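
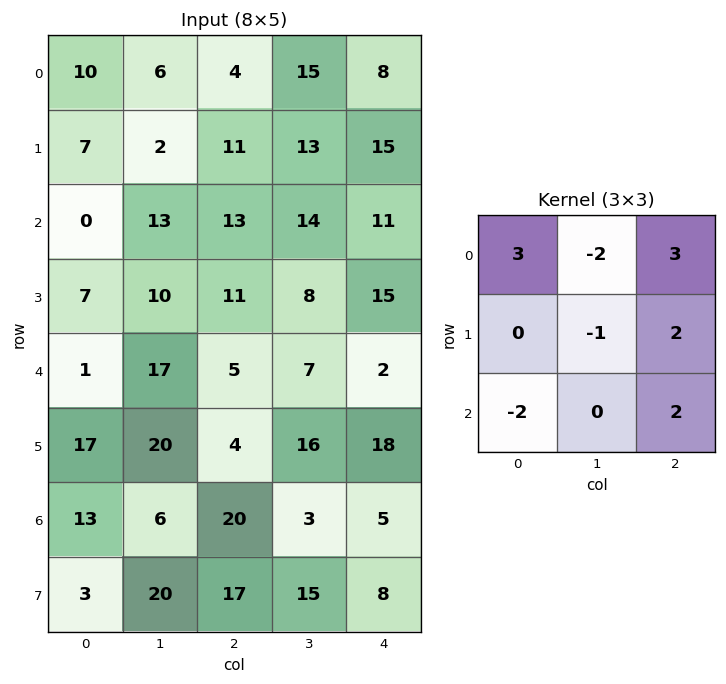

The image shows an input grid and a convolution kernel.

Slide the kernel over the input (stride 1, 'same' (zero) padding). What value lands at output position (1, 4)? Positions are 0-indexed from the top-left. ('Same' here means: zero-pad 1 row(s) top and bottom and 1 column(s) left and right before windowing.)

-14

The receptive field on the zero-padded input at this output position is [15 8 0 / 13 15 0 / 14 11 0]. Elementwise product with the kernel and sum: 15·3 + 8·-2 + 0·3 + 15·-1 + 0·2 + 14·-2 + 0·2.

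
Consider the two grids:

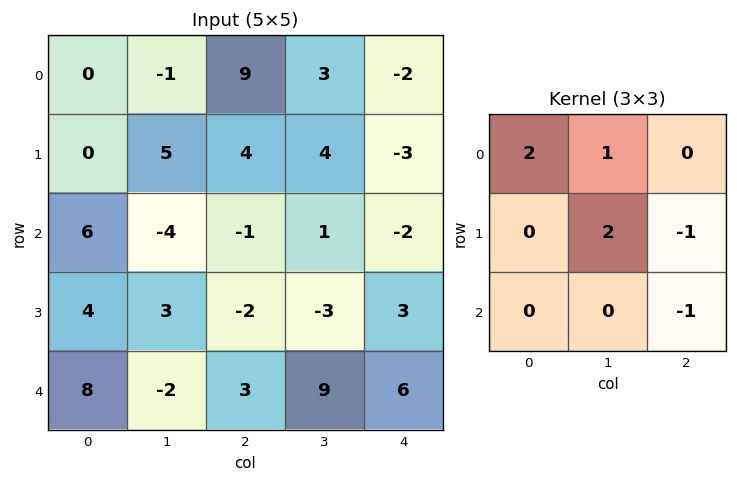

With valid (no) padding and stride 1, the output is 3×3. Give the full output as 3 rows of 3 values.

6 10 34
0 14 13
13 -19 -16

Output[0,0]: The receptive field on the input at this output position is [0 -1 9 / 0 5 4 / 6 -4 -1]. Elementwise product with the kernel and sum: 0·2 + -1·1 + 5·2 + 4·-1 + -1·-1.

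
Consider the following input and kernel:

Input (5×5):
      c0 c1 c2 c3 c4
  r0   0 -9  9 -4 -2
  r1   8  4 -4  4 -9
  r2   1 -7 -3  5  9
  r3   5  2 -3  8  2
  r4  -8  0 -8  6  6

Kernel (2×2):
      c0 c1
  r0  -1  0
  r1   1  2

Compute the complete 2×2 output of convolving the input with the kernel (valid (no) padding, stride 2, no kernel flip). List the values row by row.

Output[0,0]: The receptive field on the input at this output position is [0 -9 / 8 4]. Elementwise product with the kernel and sum: 0·-1 + 8·1 + 4·2.
Output[0,1]: The receptive field on the input at this output position is [9 -4 / -4 4]. Elementwise product with the kernel and sum: 9·-1 + -4·1 + 4·2.

16 -5
8 16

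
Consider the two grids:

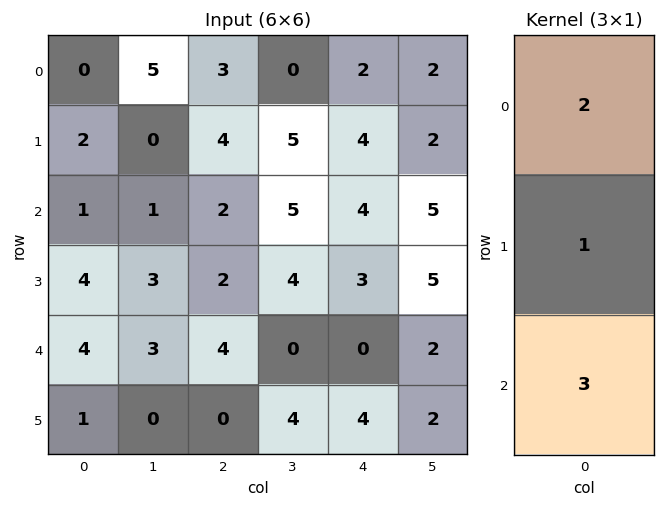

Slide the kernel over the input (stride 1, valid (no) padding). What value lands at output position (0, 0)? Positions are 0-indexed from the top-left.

5

The receptive field on the input at this output position is [0 / 2 / 1]. Elementwise product with the kernel and sum: 0·2 + 2·1 + 1·3.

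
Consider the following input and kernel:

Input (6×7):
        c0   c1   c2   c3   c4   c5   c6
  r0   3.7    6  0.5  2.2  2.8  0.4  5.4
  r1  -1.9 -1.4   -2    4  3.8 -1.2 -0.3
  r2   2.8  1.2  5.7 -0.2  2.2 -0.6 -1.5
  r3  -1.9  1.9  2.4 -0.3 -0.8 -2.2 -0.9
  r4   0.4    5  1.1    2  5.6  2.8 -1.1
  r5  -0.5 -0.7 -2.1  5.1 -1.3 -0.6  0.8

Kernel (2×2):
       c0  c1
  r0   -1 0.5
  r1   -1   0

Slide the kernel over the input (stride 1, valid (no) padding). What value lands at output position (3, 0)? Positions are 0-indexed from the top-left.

2.45

The receptive field on the input at this output position is [-1.9 1.9 / 0.4 5]. Elementwise product with the kernel and sum: -1.9·-1 + 1.9·0.5 + 0.4·-1.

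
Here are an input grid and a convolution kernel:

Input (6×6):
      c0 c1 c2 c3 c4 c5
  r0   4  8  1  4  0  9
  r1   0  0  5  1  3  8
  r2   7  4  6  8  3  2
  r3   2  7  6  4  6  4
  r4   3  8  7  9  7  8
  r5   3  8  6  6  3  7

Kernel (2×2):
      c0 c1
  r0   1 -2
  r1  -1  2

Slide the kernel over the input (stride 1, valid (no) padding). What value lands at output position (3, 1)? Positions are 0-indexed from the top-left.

The receptive field on the input at this output position is [7 6 / 8 7]. Elementwise product with the kernel and sum: 7·1 + 6·-2 + 8·-1 + 7·2.

1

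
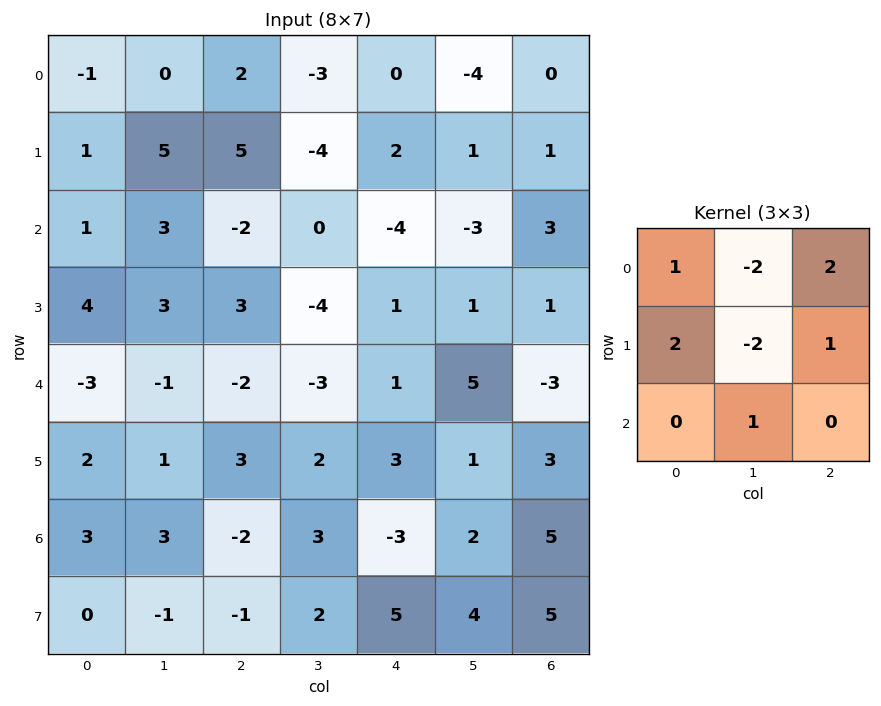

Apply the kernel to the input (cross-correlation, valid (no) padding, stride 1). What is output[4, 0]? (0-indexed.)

3

The receptive field on the input at this output position is [-3 -1 -2 / 2 1 3 / 3 3 -2]. Elementwise product with the kernel and sum: -3·1 + -1·-2 + -2·2 + 2·2 + 1·-2 + 3·1 + 3·1.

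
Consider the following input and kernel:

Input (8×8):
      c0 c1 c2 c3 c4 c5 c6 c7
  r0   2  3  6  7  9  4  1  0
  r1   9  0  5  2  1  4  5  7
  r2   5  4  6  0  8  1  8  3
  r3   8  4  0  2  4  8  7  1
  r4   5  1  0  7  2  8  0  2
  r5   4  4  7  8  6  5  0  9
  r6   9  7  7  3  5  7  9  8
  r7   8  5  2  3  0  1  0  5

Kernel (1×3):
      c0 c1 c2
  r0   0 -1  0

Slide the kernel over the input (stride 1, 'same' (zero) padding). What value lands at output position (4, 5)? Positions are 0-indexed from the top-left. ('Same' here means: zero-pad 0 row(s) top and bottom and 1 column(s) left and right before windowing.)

-8

The receptive field on the zero-padded input at this output position is [2 8 0]. Elementwise product with the kernel and sum: 8·-1.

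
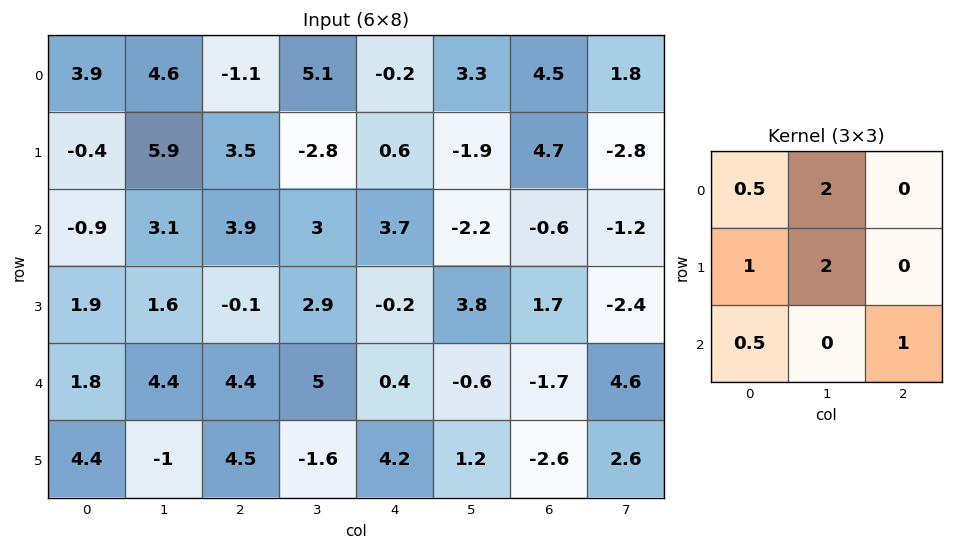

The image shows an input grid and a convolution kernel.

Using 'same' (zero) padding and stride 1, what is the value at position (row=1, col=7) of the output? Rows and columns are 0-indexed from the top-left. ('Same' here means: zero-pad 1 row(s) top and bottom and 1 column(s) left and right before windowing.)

4.65

The receptive field on the zero-padded input at this output position is [4.5 1.8 0 / 4.7 -2.8 0 / -0.6 -1.2 0]. Elementwise product with the kernel and sum: 4.5·0.5 + 1.8·2 + 4.7·1 + -2.8·2 + -0.6·0.5 + 0·1.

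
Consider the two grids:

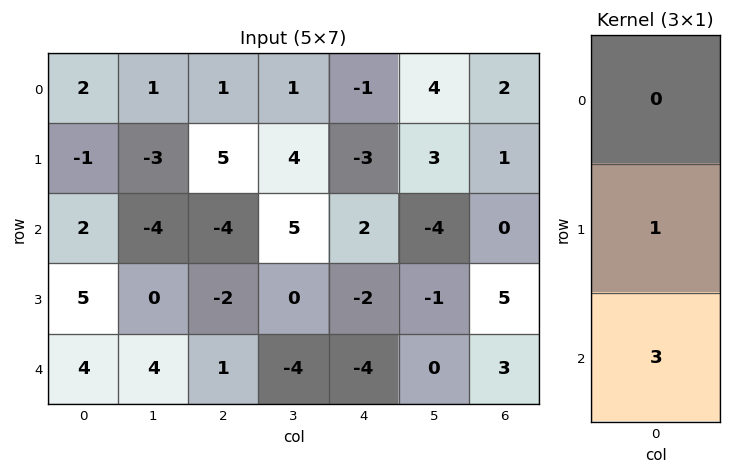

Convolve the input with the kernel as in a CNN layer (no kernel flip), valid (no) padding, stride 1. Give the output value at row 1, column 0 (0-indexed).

17

The receptive field on the input at this output position is [-1 / 2 / 5]. Elementwise product with the kernel and sum: 2·1 + 5·3.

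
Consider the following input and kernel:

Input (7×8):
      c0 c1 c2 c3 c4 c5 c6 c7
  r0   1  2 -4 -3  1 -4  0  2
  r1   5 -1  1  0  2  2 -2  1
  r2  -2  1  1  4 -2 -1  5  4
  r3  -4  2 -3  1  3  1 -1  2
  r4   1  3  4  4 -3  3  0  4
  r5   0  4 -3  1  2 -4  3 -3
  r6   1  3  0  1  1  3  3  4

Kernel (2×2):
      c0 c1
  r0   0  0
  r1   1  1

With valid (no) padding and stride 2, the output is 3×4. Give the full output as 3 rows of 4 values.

Output[0,0]: The receptive field on the input at this output position is [1 2 / 5 -1]. Elementwise product with the kernel and sum: 5·1 + -1·1.

4 1 4 -1
-2 -2 4 1
4 -2 -2 0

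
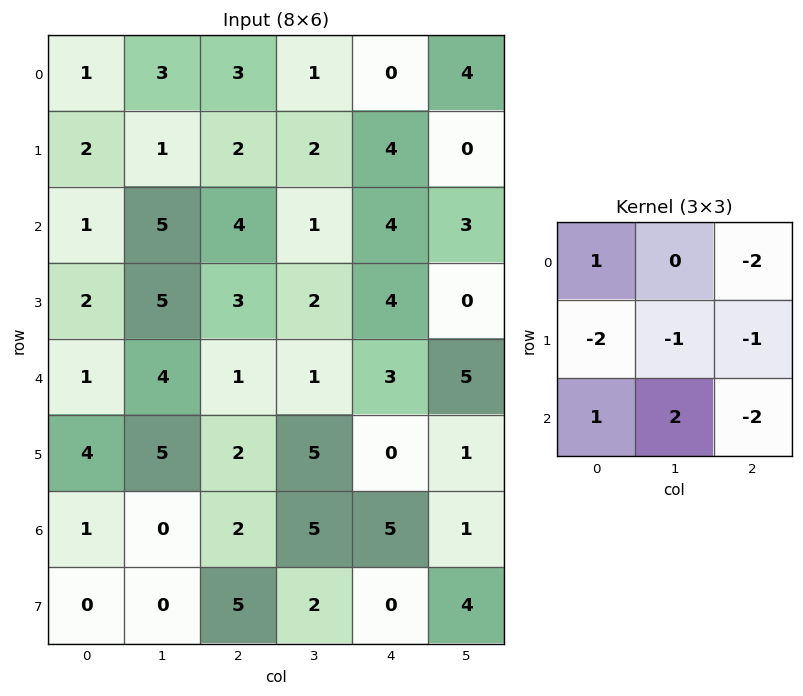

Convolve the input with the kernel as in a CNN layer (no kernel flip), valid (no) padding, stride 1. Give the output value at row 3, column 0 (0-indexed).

The receptive field on the input at this output position is [2 5 3 / 1 4 1 / 4 5 2]. Elementwise product with the kernel and sum: 2·1 + 3·-2 + 1·-2 + 4·-1 + 1·-1 + 4·1 + 5·2 + 2·-2.

-1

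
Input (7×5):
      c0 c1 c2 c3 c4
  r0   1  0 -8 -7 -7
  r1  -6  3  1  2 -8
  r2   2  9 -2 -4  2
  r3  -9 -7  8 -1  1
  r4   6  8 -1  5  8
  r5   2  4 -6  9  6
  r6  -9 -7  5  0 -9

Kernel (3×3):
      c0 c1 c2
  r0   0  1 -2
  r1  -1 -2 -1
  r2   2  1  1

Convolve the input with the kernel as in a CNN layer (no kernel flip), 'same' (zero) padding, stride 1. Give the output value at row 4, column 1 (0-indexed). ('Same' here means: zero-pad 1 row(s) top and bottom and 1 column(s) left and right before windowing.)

The receptive field on the zero-padded input at this output position is [-9 -7 8 / 6 8 -1 / 2 4 -6]. Elementwise product with the kernel and sum: -7·1 + 8·-2 + 6·-1 + 8·-2 + -1·-1 + 2·2 + 4·1 + -6·1.

-42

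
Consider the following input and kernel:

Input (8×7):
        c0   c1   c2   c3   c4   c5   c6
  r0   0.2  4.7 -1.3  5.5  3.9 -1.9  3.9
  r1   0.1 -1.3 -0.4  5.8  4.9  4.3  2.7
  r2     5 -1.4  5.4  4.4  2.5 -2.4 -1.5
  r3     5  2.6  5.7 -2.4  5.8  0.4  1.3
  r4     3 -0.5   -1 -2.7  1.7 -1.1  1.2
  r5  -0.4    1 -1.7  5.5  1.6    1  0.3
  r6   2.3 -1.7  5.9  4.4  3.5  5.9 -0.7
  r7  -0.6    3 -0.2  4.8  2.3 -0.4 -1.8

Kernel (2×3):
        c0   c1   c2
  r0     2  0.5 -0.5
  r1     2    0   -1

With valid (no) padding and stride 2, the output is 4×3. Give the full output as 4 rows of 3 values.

4 -7.5 12
10.9 17.35 14.85
7.15 -9.2 5.15
-0.2 9.55 16.7

Output[0,0]: The receptive field on the input at this output position is [0.2 4.7 -1.3 / 0.1 -1.3 -0.4]. Elementwise product with the kernel and sum: 0.2·2 + 4.7·0.5 + -1.3·-0.5 + 0.1·2 + -0.4·-1.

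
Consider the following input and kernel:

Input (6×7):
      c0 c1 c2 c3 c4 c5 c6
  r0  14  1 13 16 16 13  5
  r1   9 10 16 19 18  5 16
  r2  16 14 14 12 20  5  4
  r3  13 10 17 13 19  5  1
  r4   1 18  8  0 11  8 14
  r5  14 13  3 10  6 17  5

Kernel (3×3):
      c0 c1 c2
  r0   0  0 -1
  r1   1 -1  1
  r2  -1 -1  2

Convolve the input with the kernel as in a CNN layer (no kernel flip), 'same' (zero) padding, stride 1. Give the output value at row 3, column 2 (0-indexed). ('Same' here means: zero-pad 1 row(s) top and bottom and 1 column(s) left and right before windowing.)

The receptive field on the zero-padded input at this output position is [14 14 12 / 10 17 13 / 18 8 0]. Elementwise product with the kernel and sum: 12·-1 + 10·1 + 17·-1 + 13·1 + 18·-1 + 8·-1 + 0·2.

-32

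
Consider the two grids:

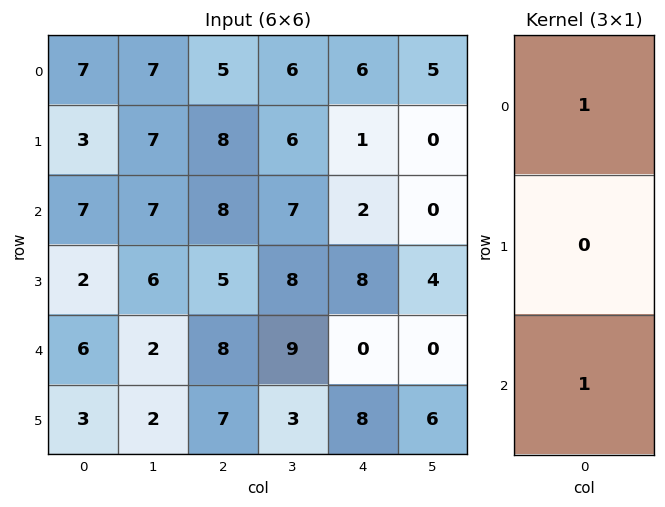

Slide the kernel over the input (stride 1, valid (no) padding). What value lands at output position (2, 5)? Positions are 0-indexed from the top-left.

0

The receptive field on the input at this output position is [0 / 4 / 0]. Elementwise product with the kernel and sum: 0·1 + 0·1.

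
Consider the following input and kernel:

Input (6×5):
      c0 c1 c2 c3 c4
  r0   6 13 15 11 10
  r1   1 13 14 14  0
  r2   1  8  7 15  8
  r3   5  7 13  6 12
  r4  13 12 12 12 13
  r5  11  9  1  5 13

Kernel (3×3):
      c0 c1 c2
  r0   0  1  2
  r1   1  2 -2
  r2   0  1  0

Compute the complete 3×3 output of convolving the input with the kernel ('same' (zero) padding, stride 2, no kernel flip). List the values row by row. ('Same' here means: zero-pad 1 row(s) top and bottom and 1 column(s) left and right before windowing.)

Output[0,0]: The receptive field on the zero-padded input at this output position is [0 0 0 / 0 6 13 / 0 1 13]. Elementwise product with the kernel and sum: 0·1 + 0·2 + 0·1 + 6·2 + 13·-2 + 1·1.
Output[0,1]: The receptive field on the zero-padded input at this output position is [0 0 0 / 13 15 11 / 13 14 14]. Elementwise product with the kernel and sum: 0·1 + 0·2 + 13·1 + 15·2 + 11·-2 + 14·1.

-13 35 31
18 47 43
32 38 63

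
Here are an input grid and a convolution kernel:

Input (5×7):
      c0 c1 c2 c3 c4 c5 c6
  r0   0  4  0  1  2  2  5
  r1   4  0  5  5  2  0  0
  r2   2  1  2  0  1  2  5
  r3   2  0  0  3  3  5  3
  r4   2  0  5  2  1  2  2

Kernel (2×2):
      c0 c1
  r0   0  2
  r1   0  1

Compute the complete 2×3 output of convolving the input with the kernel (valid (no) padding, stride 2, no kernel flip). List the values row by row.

Output[0,0]: The receptive field on the input at this output position is [0 4 / 4 0]. Elementwise product with the kernel and sum: 4·2 + 0·1.

8 7 4
2 3 9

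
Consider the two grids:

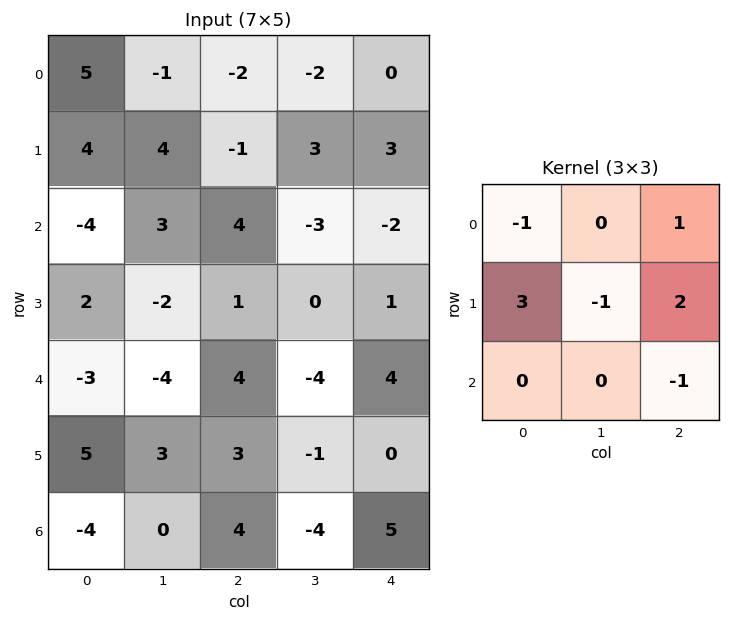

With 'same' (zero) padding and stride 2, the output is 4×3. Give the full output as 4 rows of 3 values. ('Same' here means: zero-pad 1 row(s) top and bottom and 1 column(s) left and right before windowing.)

-11 -8 -6
16 -2 -10
-10 -21 -16
7 -16 -16

Output[0,0]: The receptive field on the zero-padded input at this output position is [0 0 0 / 0 5 -1 / 0 4 4]. Elementwise product with the kernel and sum: 0·-1 + 0·1 + 0·3 + 5·-1 + -1·2 + 4·-1.
Output[0,1]: The receptive field on the zero-padded input at this output position is [0 0 0 / -1 -2 -2 / 4 -1 3]. Elementwise product with the kernel and sum: 0·-1 + 0·1 + -1·3 + -2·-1 + -2·2 + 3·-1.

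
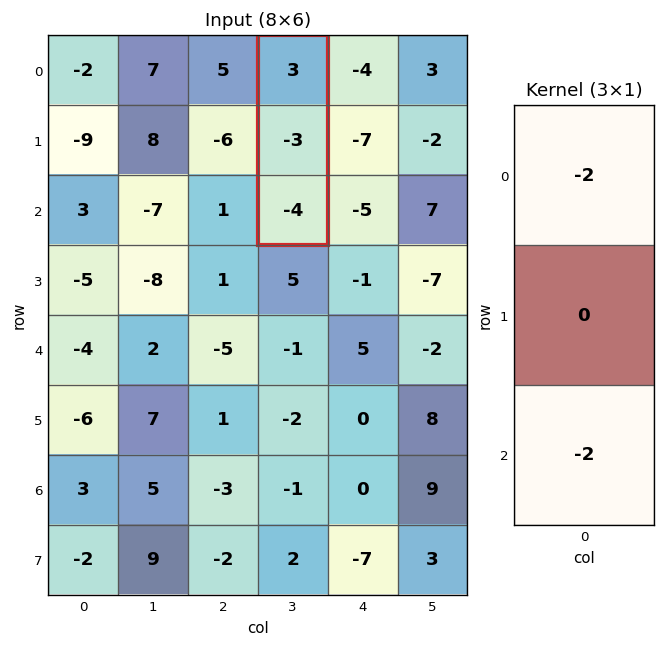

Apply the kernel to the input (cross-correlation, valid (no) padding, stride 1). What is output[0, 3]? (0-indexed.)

The receptive field on the input at this output position is [3 / -3 / -4]. Elementwise product with the kernel and sum: 3·-2 + -4·-2.

2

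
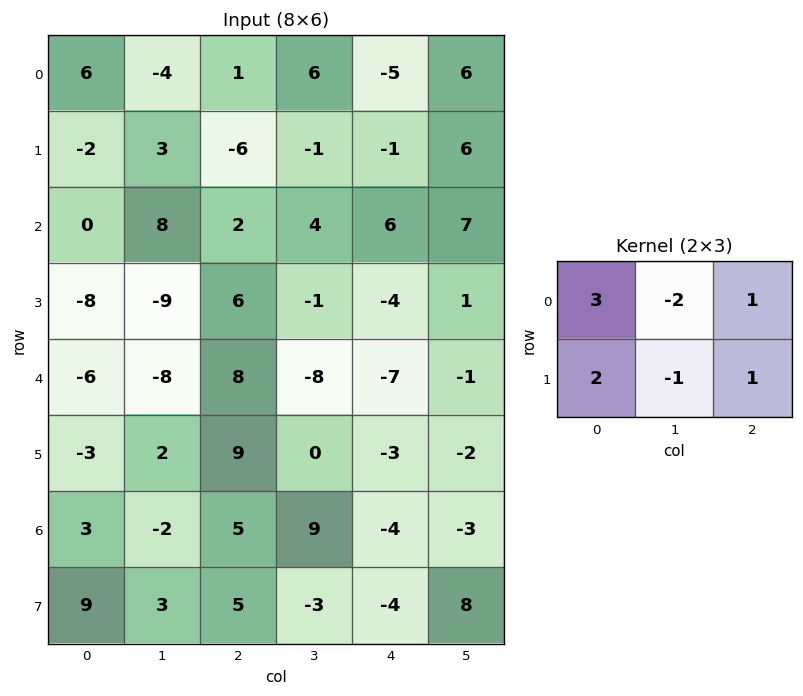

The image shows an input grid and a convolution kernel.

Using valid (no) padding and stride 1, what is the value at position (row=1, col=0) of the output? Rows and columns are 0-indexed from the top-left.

-24

The receptive field on the input at this output position is [-2 3 -6 / 0 8 2]. Elementwise product with the kernel and sum: -2·3 + 3·-2 + -6·1 + 0·2 + 8·-1 + 2·1.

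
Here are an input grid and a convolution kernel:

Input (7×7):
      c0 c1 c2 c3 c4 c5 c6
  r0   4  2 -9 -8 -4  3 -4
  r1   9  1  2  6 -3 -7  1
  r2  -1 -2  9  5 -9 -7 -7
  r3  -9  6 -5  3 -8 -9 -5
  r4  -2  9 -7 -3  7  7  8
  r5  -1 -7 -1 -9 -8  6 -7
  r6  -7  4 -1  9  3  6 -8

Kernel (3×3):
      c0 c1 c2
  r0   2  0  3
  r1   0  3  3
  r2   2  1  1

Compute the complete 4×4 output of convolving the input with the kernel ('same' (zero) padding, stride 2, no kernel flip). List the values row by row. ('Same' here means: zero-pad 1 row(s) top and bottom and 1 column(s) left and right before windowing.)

Output[0,0]: The receptive field on the zero-padded input at this output position is [0 0 0 / 0 4 2 / 0 9 1]. Elementwise product with the kernel and sum: 0·2 + 0·3 + 4·3 + 2·3 + 0·2 + 9·1 + 1·1.
Output[0,1]: The receptive field on the zero-padded input at this output position is [0 0 0 / 2 -9 -8 / 1 2 6]. Elementwise product with the kernel and sum: 0·2 + 0·3 + -9·3 + -8·3 + 1·2 + 2·1 + 6·1.

28 -41 -1 -25
-9 72 -68 -58
31 -33 1 11
-30 -17 27 -12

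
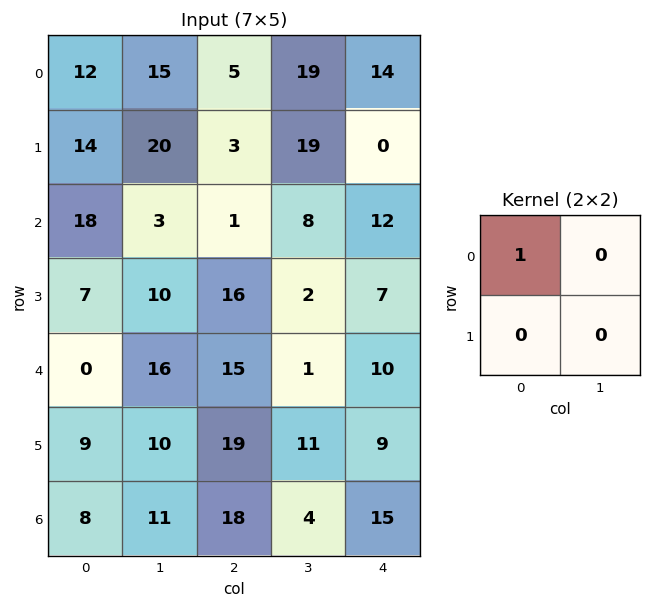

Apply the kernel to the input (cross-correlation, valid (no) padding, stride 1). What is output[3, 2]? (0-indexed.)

The receptive field on the input at this output position is [16 2 / 15 1]. Elementwise product with the kernel and sum: 16·1.

16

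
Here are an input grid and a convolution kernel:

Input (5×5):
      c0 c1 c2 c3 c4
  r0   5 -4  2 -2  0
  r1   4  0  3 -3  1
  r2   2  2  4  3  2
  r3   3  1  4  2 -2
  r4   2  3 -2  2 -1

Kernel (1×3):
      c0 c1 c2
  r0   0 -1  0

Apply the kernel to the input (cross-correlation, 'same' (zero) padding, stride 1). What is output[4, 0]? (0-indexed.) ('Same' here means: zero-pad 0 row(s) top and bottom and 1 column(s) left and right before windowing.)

-2

The receptive field on the zero-padded input at this output position is [0 2 3]. Elementwise product with the kernel and sum: 2·-1.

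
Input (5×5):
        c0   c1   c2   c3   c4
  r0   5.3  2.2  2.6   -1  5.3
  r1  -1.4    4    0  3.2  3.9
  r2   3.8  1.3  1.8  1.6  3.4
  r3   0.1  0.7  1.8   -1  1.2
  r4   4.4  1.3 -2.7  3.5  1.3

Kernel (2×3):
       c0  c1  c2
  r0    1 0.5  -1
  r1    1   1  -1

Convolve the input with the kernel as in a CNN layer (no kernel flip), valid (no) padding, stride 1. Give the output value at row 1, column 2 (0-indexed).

-2.3

The receptive field on the input at this output position is [0 3.2 3.9 / 1.8 1.6 3.4]. Elementwise product with the kernel and sum: 0·1 + 3.2·0.5 + 3.9·-1 + 1.8·1 + 1.6·1 + 3.4·-1.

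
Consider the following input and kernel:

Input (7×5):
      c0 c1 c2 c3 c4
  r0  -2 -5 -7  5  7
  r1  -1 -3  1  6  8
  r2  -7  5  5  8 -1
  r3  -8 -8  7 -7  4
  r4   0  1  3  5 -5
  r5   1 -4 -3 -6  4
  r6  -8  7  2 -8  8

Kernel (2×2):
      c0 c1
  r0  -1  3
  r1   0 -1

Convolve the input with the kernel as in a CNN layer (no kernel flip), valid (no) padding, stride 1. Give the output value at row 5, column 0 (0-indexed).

The receptive field on the input at this output position is [1 -4 / -8 7]. Elementwise product with the kernel and sum: 1·-1 + -4·3 + 7·-1.

-20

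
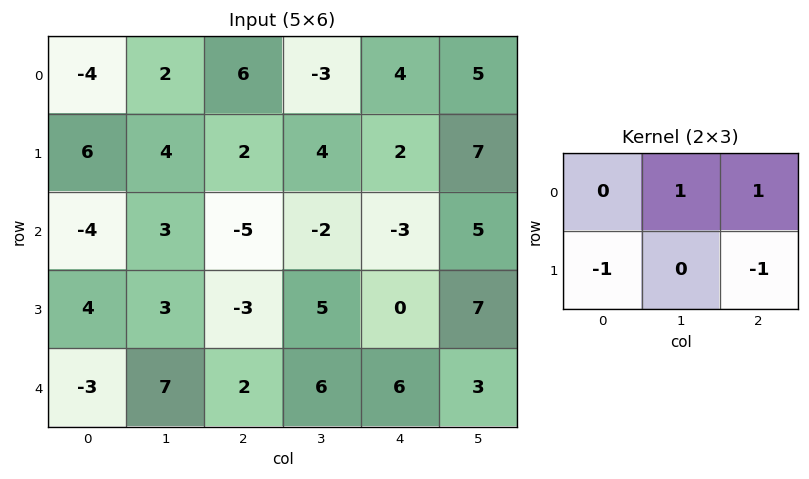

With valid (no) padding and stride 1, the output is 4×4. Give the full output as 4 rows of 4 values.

Output[0,0]: The receptive field on the input at this output position is [-4 2 6 / 6 4 2]. Elementwise product with the kernel and sum: 2·1 + 6·1 + 6·-1 + 2·-1.
Output[0,1]: The receptive field on the input at this output position is [2 6 -3 / 4 2 4]. Elementwise product with the kernel and sum: 6·1 + -3·1 + 4·-1 + 4·-1.

0 -5 -3 -2
15 5 14 6
-3 -15 -2 -10
1 -11 -3 -2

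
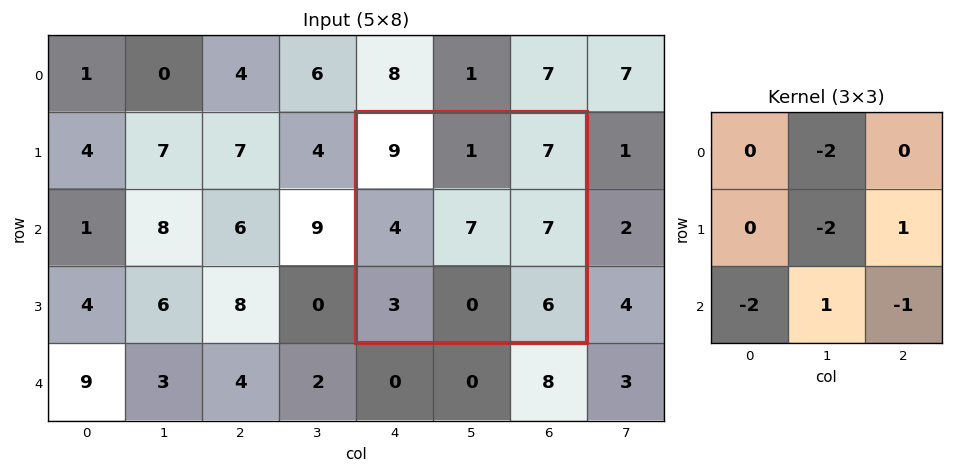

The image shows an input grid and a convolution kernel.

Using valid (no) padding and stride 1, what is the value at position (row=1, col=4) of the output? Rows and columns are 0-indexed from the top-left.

The receptive field on the input at this output position is [9 1 7 / 4 7 7 / 3 0 6]. Elementwise product with the kernel and sum: 1·-2 + 7·-2 + 7·1 + 3·-2 + 0·1 + 6·-1.

-21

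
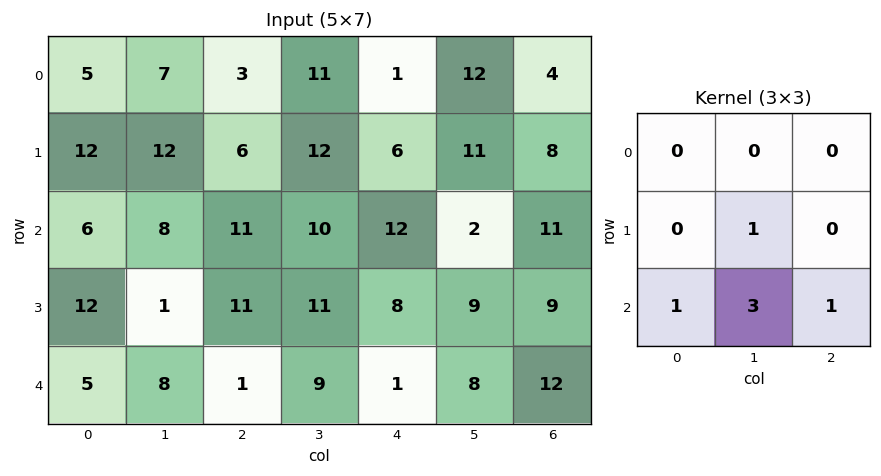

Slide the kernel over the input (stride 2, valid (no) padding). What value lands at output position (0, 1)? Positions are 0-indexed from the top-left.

The receptive field on the input at this output position is [3 11 1 / 6 12 6 / 11 10 12]. Elementwise product with the kernel and sum: 12·1 + 11·1 + 10·3 + 12·1.

65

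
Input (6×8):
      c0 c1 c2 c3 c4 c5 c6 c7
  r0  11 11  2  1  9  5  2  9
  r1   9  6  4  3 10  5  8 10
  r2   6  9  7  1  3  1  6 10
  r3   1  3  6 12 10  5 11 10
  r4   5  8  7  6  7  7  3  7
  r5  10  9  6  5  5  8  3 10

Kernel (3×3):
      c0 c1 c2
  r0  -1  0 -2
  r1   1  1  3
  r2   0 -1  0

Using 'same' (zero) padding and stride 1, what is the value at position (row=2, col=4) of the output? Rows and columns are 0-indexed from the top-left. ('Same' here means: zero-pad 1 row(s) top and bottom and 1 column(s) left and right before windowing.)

The receptive field on the zero-padded input at this output position is [3 10 5 / 1 3 1 / 12 10 5]. Elementwise product with the kernel and sum: 3·-1 + 5·-2 + 1·1 + 3·1 + 1·3 + 10·-1.

-16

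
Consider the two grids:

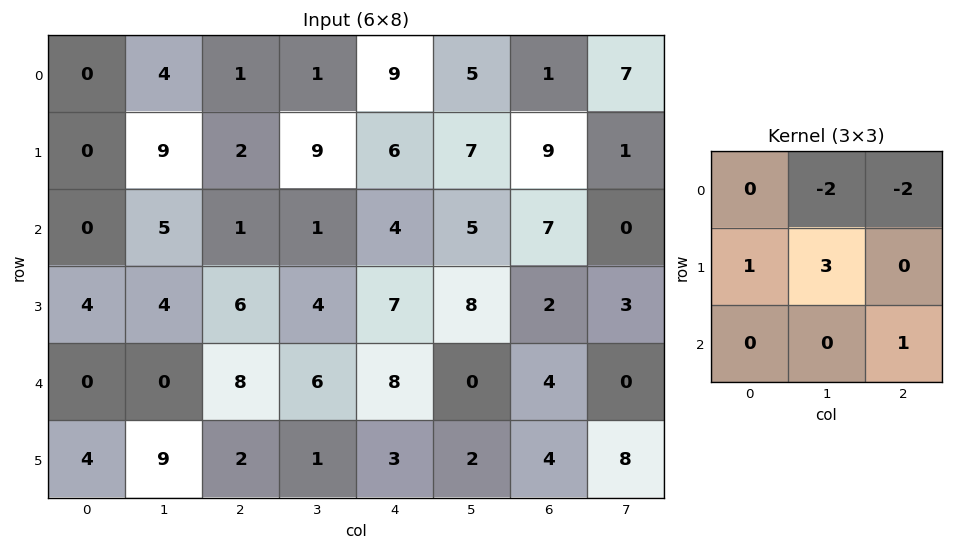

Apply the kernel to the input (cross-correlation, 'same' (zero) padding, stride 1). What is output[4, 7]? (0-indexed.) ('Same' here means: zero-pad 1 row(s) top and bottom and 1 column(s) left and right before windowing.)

-2

The receptive field on the zero-padded input at this output position is [2 3 0 / 4 0 0 / 4 8 0]. Elementwise product with the kernel and sum: 3·-2 + 0·-2 + 4·1 + 0·3 + 0·1.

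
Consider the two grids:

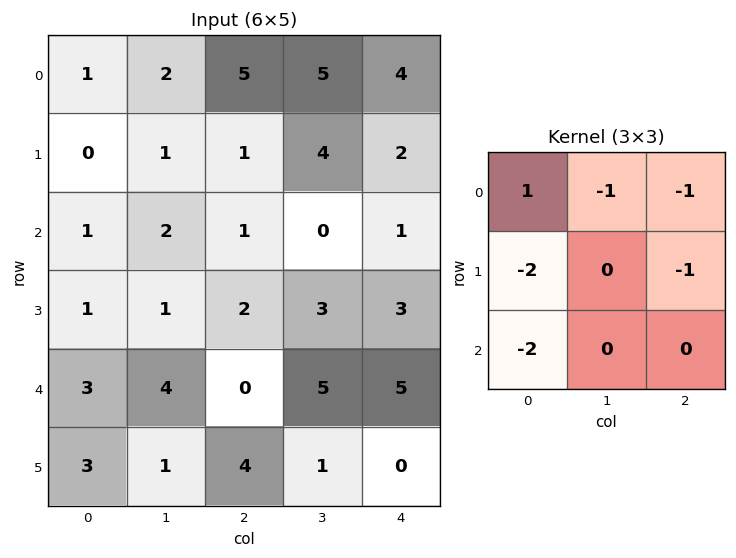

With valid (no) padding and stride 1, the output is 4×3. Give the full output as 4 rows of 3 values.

Output[0,0]: The receptive field on the input at this output position is [1 2 5 / 0 1 1 / 1 2 1]. Elementwise product with the kernel and sum: 1·1 + 2·-1 + 5·-1 + 0·-2 + 1·-1 + 1·-2.

-9 -18 -10
-7 -10 -12
-12 -12 -7
-14 -19 -17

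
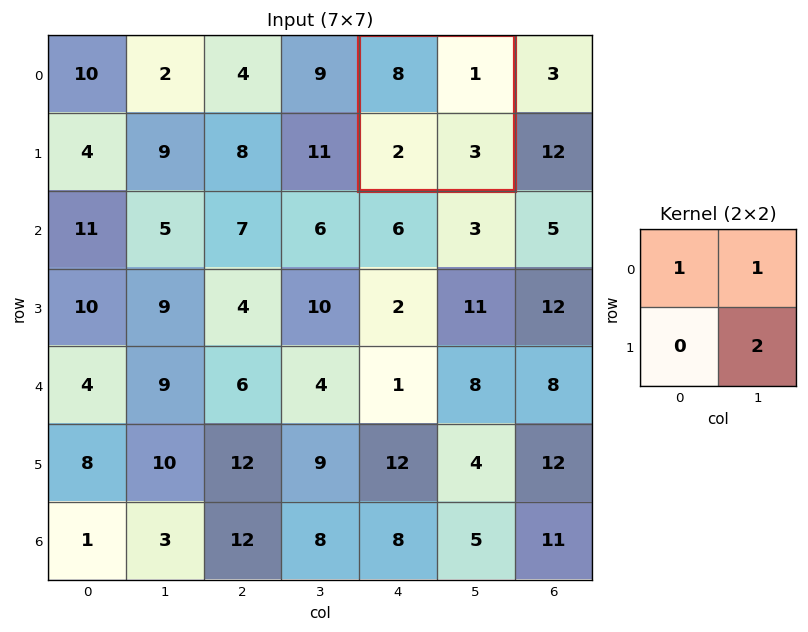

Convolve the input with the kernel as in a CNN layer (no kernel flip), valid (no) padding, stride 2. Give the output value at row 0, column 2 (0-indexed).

The receptive field on the input at this output position is [8 1 / 2 3]. Elementwise product with the kernel and sum: 8·1 + 1·1 + 3·2.

15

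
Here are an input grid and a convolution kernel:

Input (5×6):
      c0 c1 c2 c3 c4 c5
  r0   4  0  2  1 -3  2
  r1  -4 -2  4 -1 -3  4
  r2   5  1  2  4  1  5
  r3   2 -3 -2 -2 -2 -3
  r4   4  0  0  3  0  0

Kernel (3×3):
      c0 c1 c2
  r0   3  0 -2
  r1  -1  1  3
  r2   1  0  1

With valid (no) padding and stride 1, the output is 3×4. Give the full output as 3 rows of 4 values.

Output[0,0]: The receptive field on the input at this output position is [4 0 2 / -4 -2 4 / 5 1 2]. Elementwise product with the kernel and sum: 4·3 + 2·-2 + -4·-1 + -2·1 + 4·3 + 5·1 + 2·1.
Output[0,1]: The receptive field on the input at this output position is [0 2 1 / -2 4 -1 / 1 2 4]. Elementwise product with the kernel and sum: 0·3 + 1·-2 + -2·-1 + 4·1 + -1·3 + 1·1 + 4·1.

29 6 1 18
-18 4 19 -4
4 -7 -2 -4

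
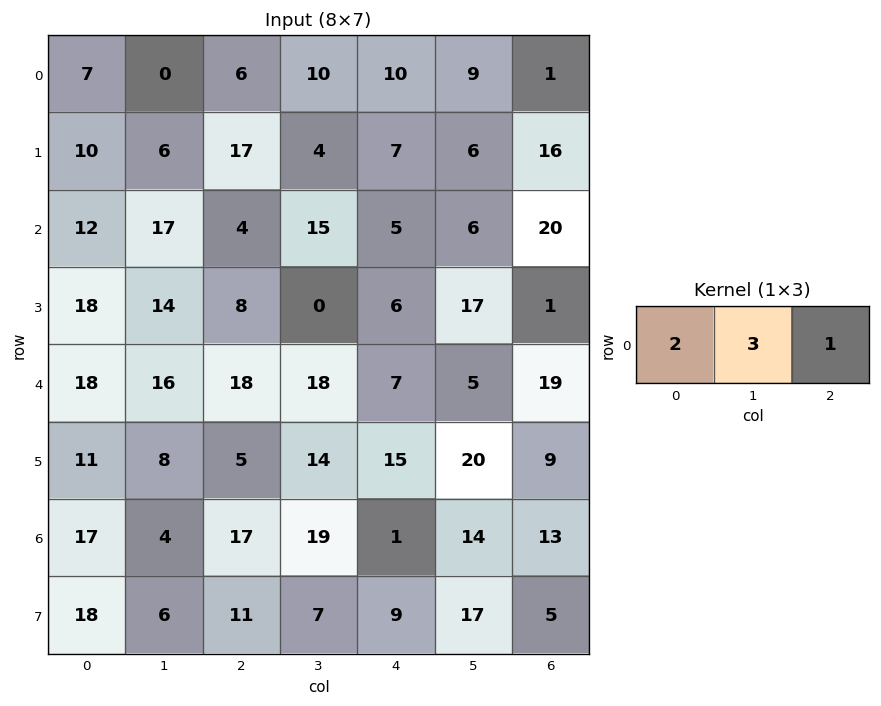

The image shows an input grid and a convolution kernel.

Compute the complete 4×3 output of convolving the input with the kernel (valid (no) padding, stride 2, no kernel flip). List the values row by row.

Output[0,0]: The receptive field on the input at this output position is [7 0 6]. Elementwise product with the kernel and sum: 7·2 + 0·3 + 6·1.

20 52 48
79 58 48
102 97 48
63 92 57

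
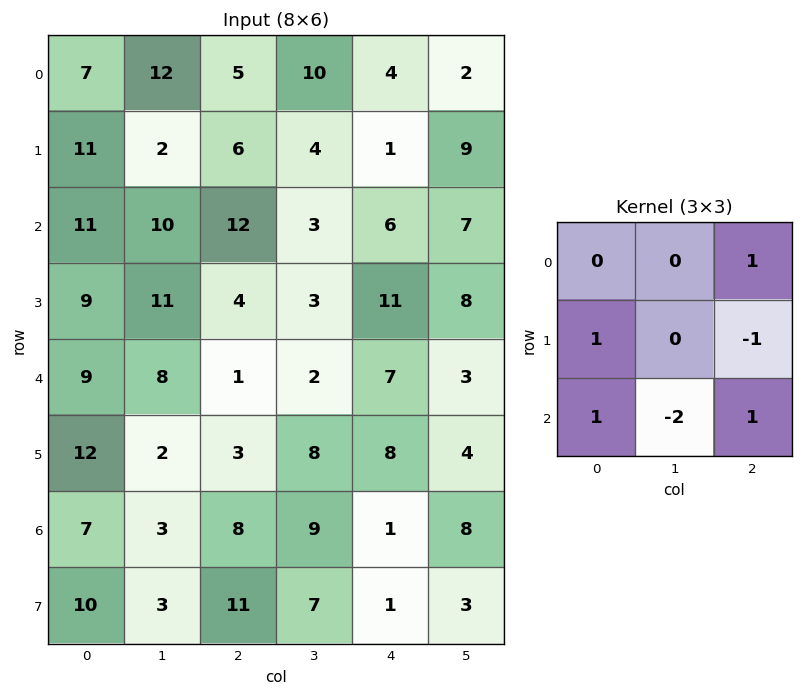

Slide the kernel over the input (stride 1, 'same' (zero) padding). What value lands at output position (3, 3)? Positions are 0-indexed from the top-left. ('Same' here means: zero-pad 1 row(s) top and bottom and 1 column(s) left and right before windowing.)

The receptive field on the zero-padded input at this output position is [12 3 6 / 4 3 11 / 1 2 7]. Elementwise product with the kernel and sum: 6·1 + 4·1 + 11·-1 + 1·1 + 2·-2 + 7·1.

3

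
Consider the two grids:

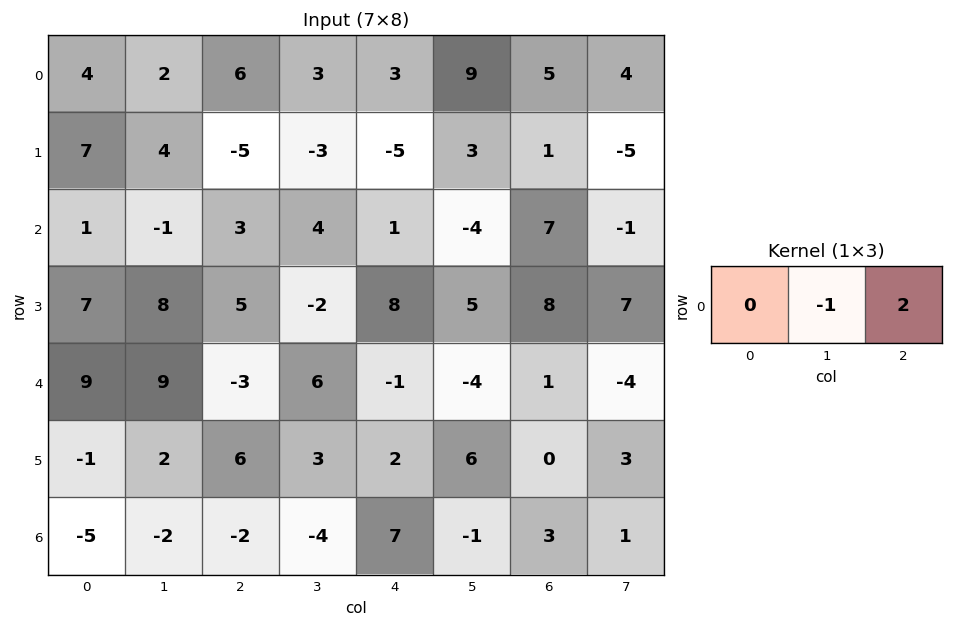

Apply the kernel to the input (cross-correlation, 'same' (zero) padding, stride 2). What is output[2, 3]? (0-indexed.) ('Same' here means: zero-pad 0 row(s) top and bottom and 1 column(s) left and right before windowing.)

-9

The receptive field on the zero-padded input at this output position is [-4 1 -4]. Elementwise product with the kernel and sum: 1·-1 + -4·2.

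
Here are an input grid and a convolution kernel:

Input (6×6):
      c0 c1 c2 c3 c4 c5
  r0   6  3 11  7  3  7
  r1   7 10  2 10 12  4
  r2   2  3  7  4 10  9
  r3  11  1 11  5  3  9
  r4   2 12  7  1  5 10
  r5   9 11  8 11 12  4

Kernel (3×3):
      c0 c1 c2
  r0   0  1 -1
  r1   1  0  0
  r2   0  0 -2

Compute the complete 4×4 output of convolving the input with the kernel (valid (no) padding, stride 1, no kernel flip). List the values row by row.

-15 6 -14 -12
-12 -15 -1 -6
-7 2 -5 -14
-24 -4 -15 -13

Output[0,0]: The receptive field on the input at this output position is [6 3 11 / 7 10 2 / 2 3 7]. Elementwise product with the kernel and sum: 3·1 + 11·-1 + 7·1 + 7·-2.
Output[0,1]: The receptive field on the input at this output position is [3 11 7 / 10 2 10 / 3 7 4]. Elementwise product with the kernel and sum: 11·1 + 7·-1 + 10·1 + 4·-2.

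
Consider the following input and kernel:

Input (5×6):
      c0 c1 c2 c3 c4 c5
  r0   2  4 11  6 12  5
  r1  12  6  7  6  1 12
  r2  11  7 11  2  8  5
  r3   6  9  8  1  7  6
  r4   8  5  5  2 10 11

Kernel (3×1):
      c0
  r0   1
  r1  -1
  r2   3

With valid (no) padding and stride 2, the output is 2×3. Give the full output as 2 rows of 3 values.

23 37 35
29 18 31

Output[0,0]: The receptive field on the input at this output position is [2 / 12 / 11]. Elementwise product with the kernel and sum: 2·1 + 12·-1 + 11·3.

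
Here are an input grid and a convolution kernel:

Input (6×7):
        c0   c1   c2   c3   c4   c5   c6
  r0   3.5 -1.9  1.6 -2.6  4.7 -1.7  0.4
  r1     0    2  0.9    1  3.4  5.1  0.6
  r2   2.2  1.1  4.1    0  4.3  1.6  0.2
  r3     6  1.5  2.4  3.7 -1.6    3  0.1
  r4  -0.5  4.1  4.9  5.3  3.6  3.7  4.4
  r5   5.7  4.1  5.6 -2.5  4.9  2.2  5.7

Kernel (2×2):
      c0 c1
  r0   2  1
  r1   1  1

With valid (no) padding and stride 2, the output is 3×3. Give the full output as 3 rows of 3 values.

7.1 2.5 16.2
13 14.3 11.6
12.9 18.2 18

Output[0,0]: The receptive field on the input at this output position is [3.5 -1.9 / 0 2]. Elementwise product with the kernel and sum: 3.5·2 + -1.9·1 + 0·1 + 2·1.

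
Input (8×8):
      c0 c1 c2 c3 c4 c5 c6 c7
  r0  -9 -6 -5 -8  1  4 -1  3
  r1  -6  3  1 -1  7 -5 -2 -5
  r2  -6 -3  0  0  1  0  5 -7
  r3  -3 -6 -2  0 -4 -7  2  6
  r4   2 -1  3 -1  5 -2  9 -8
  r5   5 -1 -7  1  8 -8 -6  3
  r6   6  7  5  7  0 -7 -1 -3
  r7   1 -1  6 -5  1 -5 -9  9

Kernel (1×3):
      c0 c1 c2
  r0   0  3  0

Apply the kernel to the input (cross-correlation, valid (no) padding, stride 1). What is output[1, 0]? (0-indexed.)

The receptive field on the input at this output position is [-6 3 1]. Elementwise product with the kernel and sum: 3·3.

9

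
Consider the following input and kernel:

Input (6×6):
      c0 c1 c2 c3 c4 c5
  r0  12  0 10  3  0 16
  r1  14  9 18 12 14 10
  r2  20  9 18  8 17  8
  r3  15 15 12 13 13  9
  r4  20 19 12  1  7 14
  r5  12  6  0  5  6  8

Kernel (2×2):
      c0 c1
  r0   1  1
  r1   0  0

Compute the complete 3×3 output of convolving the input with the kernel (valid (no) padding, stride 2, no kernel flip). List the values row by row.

Output[0,0]: The receptive field on the input at this output position is [12 0 / 14 9]. Elementwise product with the kernel and sum: 12·1 + 0·1.
Output[0,1]: The receptive field on the input at this output position is [10 3 / 18 12]. Elementwise product with the kernel and sum: 10·1 + 3·1.

12 13 16
29 26 25
39 13 21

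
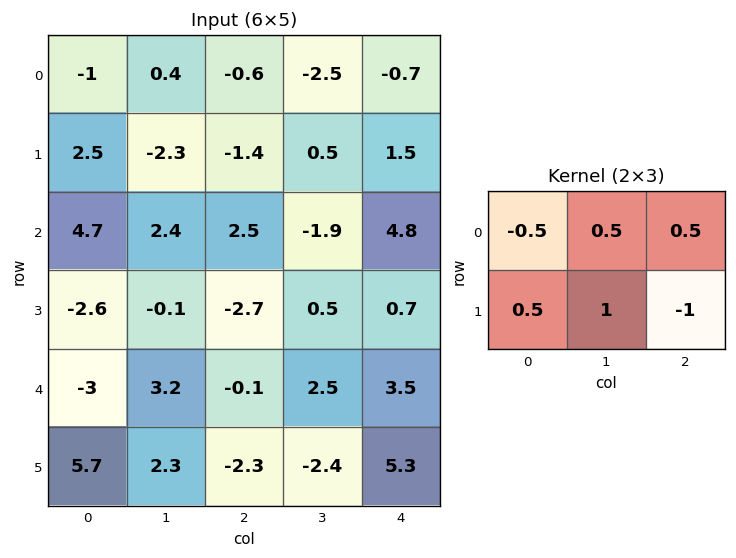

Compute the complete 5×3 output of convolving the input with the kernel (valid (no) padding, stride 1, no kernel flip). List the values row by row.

0.75 -4.8 -3
-0.85 6.3 -3.75
1.4 -4.15 -1.35
1.7 -2.05 0.9
10.5 0.85 -5.8

Output[0,0]: The receptive field on the input at this output position is [-1 0.4 -0.6 / 2.5 -2.3 -1.4]. Elementwise product with the kernel and sum: -1·-0.5 + 0.4·0.5 + -0.6·0.5 + 2.5·0.5 + -2.3·1 + -1.4·-1.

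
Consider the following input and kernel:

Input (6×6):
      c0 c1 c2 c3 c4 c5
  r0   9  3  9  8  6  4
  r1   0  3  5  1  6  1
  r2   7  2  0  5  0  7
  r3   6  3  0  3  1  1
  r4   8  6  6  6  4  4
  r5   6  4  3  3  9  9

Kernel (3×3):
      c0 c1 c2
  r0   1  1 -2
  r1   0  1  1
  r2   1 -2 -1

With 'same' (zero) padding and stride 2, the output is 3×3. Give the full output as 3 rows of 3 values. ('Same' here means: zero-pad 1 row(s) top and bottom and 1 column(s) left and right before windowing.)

9 9 -2
-12 11 12
-2 4 -14

Output[0,0]: The receptive field on the zero-padded input at this output position is [0 0 0 / 0 9 3 / 0 0 3]. Elementwise product with the kernel and sum: 0·1 + 0·1 + 0·-2 + 9·1 + 3·1 + 0·1 + 0·-2 + 3·-1.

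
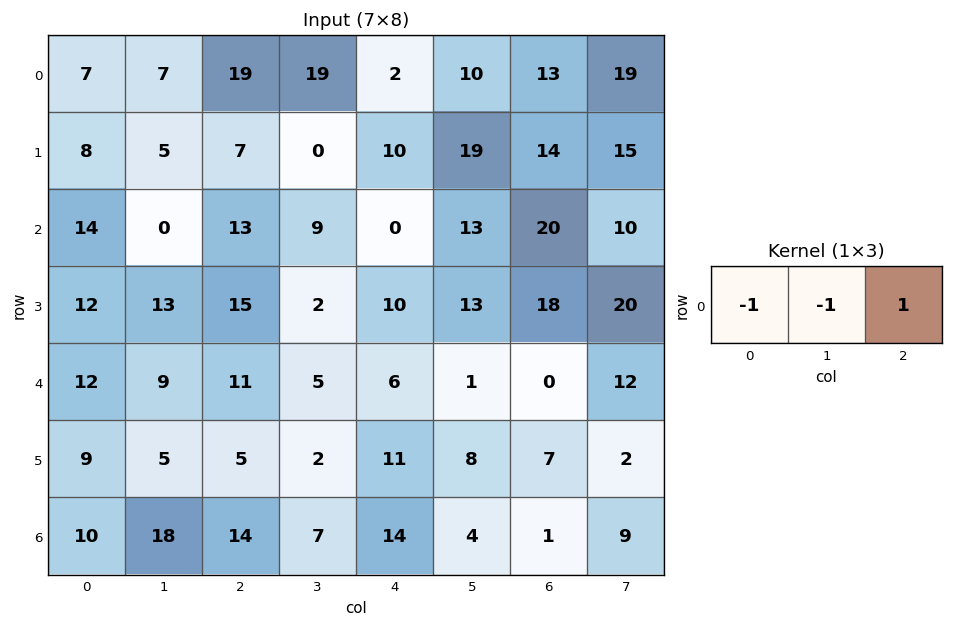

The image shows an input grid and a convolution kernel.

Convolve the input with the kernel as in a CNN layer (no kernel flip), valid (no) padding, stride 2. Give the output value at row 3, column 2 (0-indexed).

The receptive field on the input at this output position is [14 4 1]. Elementwise product with the kernel and sum: 14·-1 + 4·-1 + 1·1.

-17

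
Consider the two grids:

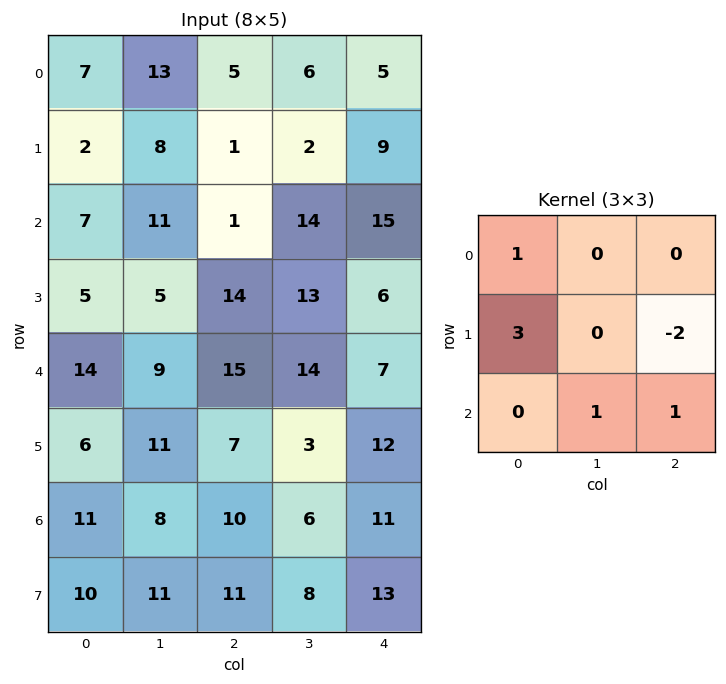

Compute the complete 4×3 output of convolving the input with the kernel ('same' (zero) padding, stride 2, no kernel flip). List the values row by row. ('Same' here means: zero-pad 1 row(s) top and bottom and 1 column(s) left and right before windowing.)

Output[0,0]: The receptive field on the zero-padded input at this output position is [0 0 0 / 0 7 13 / 0 2 8]. Elementwise product with the kernel and sum: 0·1 + 0·3 + 13·-2 + 2·1 + 8·1.

-16 30 27
-12 40 50
-1 14 67
5 42 34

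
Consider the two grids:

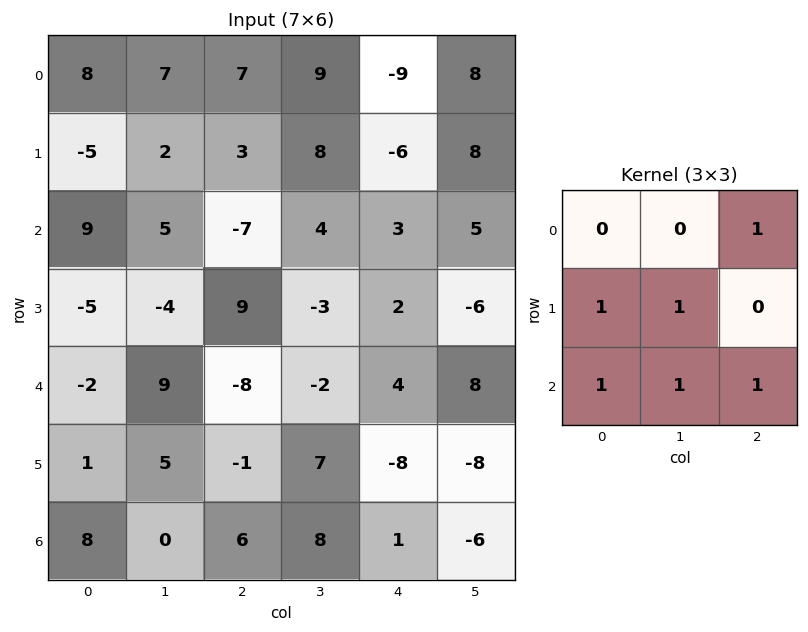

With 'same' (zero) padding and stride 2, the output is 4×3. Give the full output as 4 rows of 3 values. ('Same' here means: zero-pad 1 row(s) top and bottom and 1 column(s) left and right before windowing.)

5 27 10
2 8 8
0 9 -13
13 13 1

Output[0,0]: The receptive field on the zero-padded input at this output position is [0 0 0 / 0 8 7 / 0 -5 2]. Elementwise product with the kernel and sum: 0·1 + 0·1 + 8·1 + 0·1 + -5·1 + 2·1.
Output[0,1]: The receptive field on the zero-padded input at this output position is [0 0 0 / 7 7 9 / 2 3 8]. Elementwise product with the kernel and sum: 0·1 + 7·1 + 7·1 + 2·1 + 3·1 + 8·1.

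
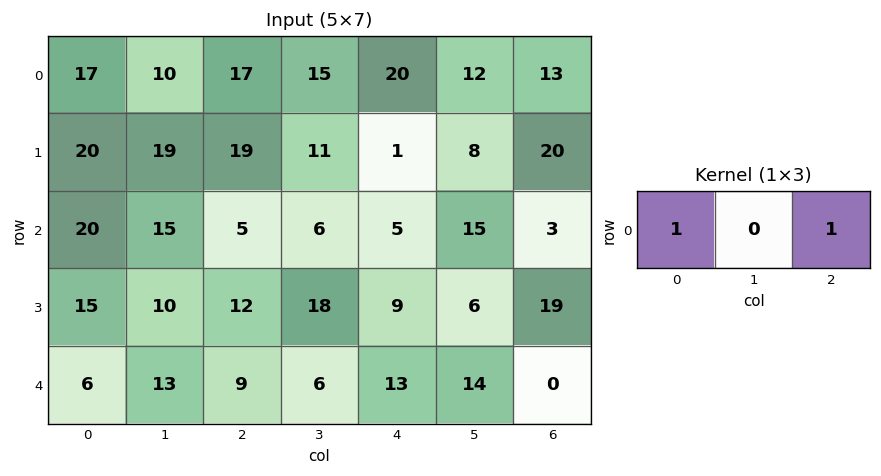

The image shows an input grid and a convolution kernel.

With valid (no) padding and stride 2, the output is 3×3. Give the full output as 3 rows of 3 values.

Output[0,0]: The receptive field on the input at this output position is [17 10 17]. Elementwise product with the kernel and sum: 17·1 + 17·1.
Output[0,1]: The receptive field on the input at this output position is [17 15 20]. Elementwise product with the kernel and sum: 17·1 + 20·1.

34 37 33
25 10 8
15 22 13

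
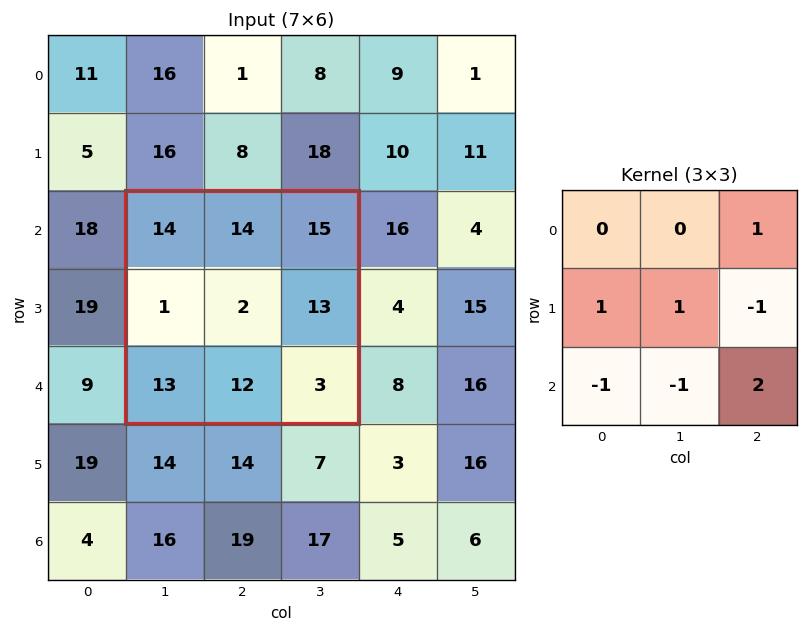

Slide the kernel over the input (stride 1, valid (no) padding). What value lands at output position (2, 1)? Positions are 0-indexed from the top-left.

-14

The receptive field on the input at this output position is [14 14 15 / 1 2 13 / 13 12 3]. Elementwise product with the kernel and sum: 15·1 + 1·1 + 2·1 + 13·-1 + 13·-1 + 12·-1 + 3·2.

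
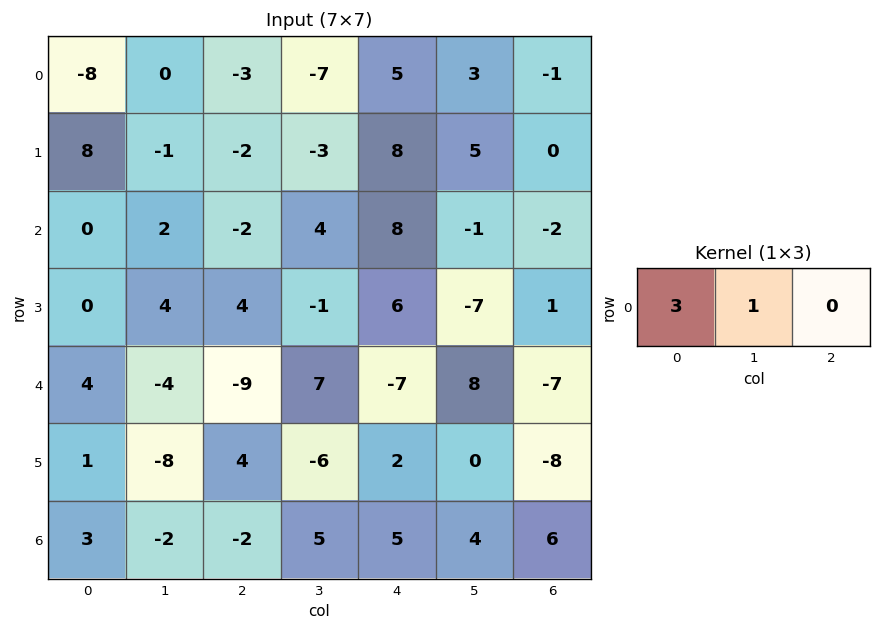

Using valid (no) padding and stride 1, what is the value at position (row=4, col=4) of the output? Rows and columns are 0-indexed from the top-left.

The receptive field on the input at this output position is [-7 8 -7]. Elementwise product with the kernel and sum: -7·3 + 8·1.

-13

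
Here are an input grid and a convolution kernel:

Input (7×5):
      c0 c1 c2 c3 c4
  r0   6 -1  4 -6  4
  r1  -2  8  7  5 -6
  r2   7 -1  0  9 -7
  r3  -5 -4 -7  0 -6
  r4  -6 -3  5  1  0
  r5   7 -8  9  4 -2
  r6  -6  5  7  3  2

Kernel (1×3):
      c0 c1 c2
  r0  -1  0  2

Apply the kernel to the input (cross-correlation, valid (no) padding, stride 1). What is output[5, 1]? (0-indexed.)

16

The receptive field on the input at this output position is [-8 9 4]. Elementwise product with the kernel and sum: -8·-1 + 4·2.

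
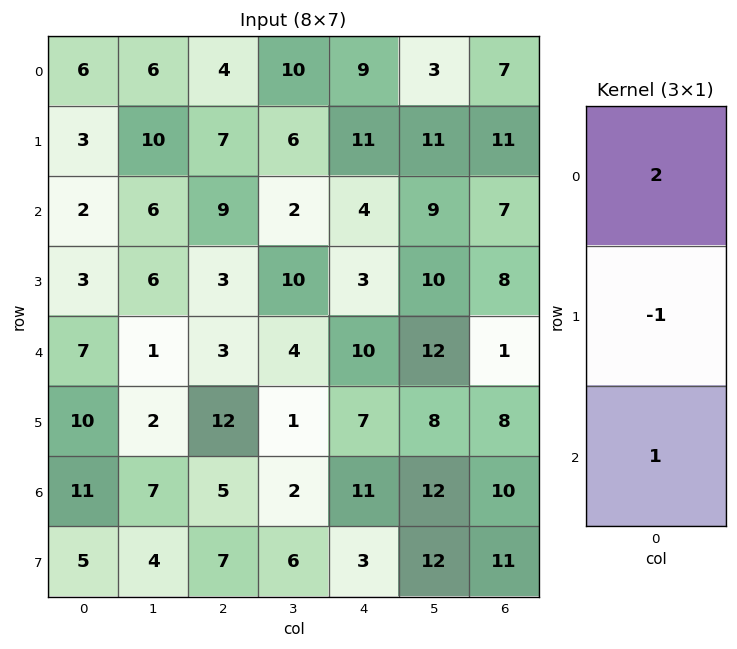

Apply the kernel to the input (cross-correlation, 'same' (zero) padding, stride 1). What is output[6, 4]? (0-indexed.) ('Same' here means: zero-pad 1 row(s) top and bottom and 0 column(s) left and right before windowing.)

The receptive field on the zero-padded input at this output position is [7 / 11 / 3]. Elementwise product with the kernel and sum: 7·2 + 11·-1 + 3·1.

6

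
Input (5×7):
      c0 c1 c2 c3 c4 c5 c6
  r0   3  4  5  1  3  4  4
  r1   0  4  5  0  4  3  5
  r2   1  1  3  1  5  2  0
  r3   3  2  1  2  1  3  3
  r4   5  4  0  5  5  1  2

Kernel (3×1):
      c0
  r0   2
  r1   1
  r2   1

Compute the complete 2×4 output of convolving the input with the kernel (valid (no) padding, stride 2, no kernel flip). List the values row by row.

7 18 15 13
10 7 16 5

Output[0,0]: The receptive field on the input at this output position is [3 / 0 / 1]. Elementwise product with the kernel and sum: 3·2 + 0·1 + 1·1.
Output[0,1]: The receptive field on the input at this output position is [5 / 5 / 3]. Elementwise product with the kernel and sum: 5·2 + 5·1 + 3·1.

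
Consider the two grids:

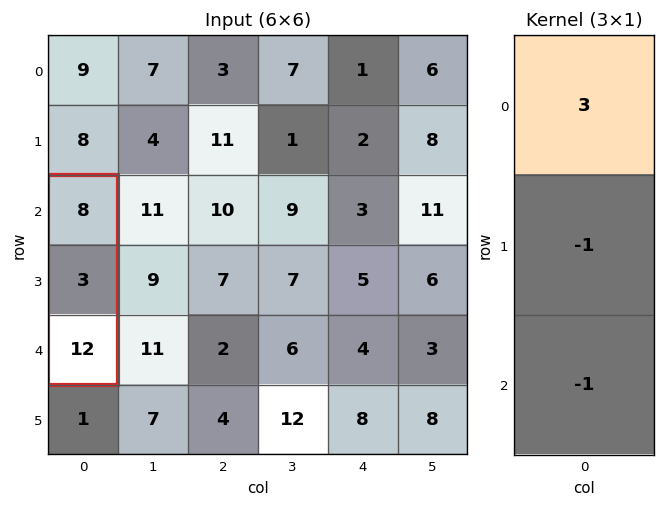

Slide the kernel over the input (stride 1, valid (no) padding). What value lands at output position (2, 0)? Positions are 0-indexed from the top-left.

9

The receptive field on the input at this output position is [8 / 3 / 12]. Elementwise product with the kernel and sum: 8·3 + 3·-1 + 12·-1.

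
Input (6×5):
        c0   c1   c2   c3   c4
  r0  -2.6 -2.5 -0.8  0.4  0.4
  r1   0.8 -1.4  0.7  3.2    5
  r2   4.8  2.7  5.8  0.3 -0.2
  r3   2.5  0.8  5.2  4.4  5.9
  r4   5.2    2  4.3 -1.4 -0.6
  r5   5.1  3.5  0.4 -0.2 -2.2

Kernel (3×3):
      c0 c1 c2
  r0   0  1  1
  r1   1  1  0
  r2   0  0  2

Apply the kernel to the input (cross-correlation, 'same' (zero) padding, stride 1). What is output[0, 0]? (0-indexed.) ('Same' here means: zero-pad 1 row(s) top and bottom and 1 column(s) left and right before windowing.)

-5.4

The receptive field on the zero-padded input at this output position is [0 0 0 / 0 -2.6 -2.5 / 0 0.8 -1.4]. Elementwise product with the kernel and sum: 0·1 + 0·1 + 0·1 + -2.6·1 + -1.4·2.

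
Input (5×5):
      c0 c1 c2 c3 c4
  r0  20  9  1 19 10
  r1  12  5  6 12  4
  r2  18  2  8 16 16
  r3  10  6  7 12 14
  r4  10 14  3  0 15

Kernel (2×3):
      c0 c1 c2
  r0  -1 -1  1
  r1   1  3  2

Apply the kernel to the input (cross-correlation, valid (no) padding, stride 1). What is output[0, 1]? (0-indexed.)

56

The receptive field on the input at this output position is [9 1 19 / 5 6 12]. Elementwise product with the kernel and sum: 9·-1 + 1·-1 + 19·1 + 5·1 + 6·3 + 12·2.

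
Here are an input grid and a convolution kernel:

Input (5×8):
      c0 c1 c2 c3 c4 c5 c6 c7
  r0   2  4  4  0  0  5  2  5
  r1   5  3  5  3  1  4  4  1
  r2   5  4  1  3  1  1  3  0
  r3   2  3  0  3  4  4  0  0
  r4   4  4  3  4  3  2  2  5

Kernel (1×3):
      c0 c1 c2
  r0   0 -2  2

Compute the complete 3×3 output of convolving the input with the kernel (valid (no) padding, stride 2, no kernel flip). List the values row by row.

Output[0,0]: The receptive field on the input at this output position is [2 4 4]. Elementwise product with the kernel and sum: 4·-2 + 4·2.
Output[0,1]: The receptive field on the input at this output position is [4 0 0]. Elementwise product with the kernel and sum: 0·-2 + 0·2.

0 0 -6
-6 -4 4
-2 -2 0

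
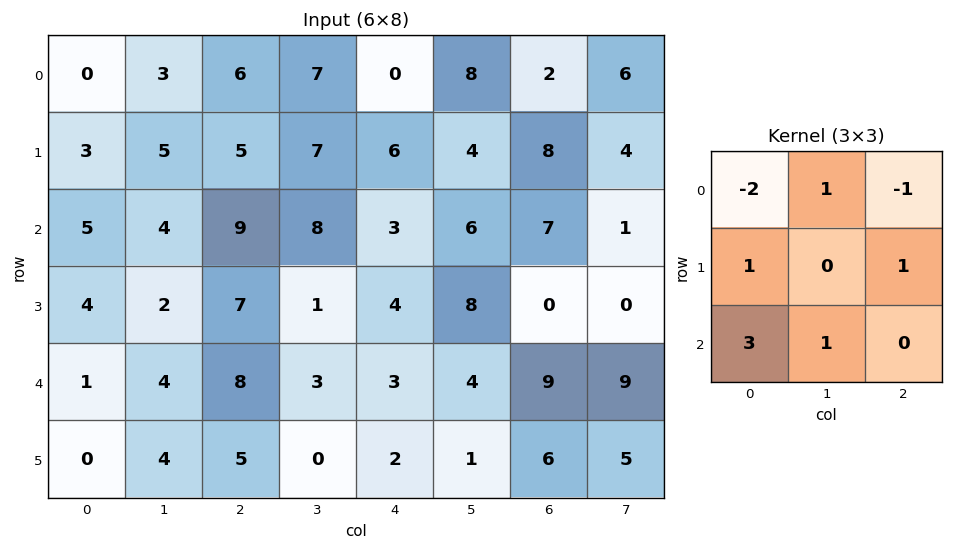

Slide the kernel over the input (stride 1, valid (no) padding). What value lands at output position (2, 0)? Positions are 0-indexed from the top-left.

The receptive field on the input at this output position is [5 4 9 / 4 2 7 / 1 4 8]. Elementwise product with the kernel and sum: 5·-2 + 4·1 + 9·-1 + 4·1 + 7·1 + 1·3 + 4·1.

3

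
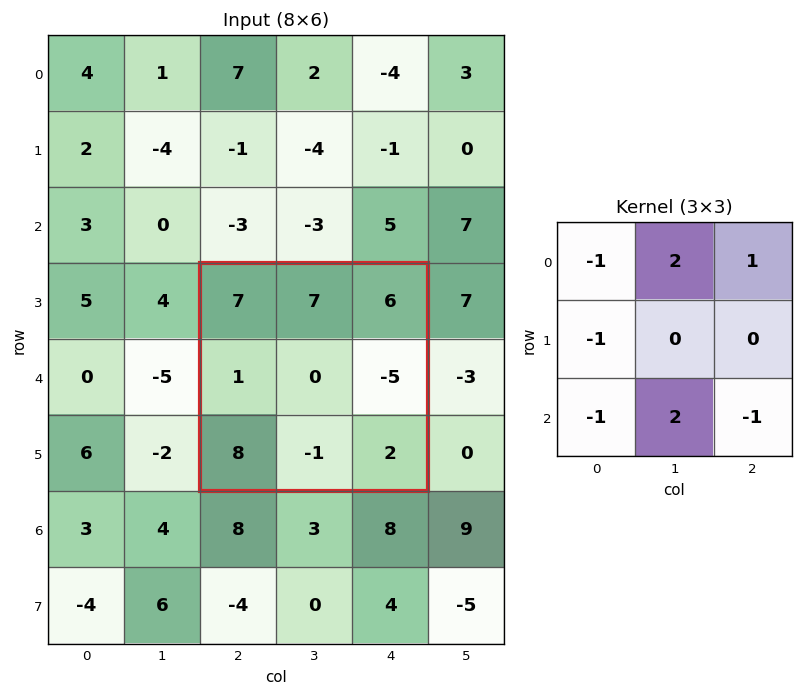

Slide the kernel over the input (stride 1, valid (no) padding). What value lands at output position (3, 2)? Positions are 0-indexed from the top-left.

0

The receptive field on the input at this output position is [7 7 6 / 1 0 -5 / 8 -1 2]. Elementwise product with the kernel and sum: 7·-1 + 7·2 + 6·1 + 1·-1 + 8·-1 + -1·2 + 2·-1.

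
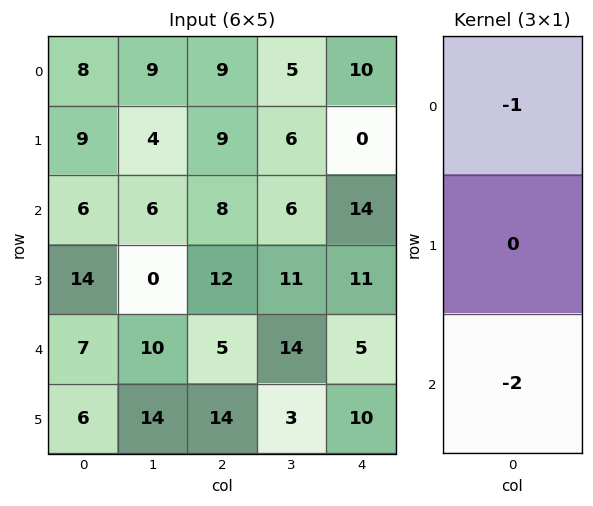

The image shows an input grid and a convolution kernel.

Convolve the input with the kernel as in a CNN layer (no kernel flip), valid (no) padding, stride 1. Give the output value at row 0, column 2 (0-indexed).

-25

The receptive field on the input at this output position is [9 / 9 / 8]. Elementwise product with the kernel and sum: 9·-1 + 8·-2.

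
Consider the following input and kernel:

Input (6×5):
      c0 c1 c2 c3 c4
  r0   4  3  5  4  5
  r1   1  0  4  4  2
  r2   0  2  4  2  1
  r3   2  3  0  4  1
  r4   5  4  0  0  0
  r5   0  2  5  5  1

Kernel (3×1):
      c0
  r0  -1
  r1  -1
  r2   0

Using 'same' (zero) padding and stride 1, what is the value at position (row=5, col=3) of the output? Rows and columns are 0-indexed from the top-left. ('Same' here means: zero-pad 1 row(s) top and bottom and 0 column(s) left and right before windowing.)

The receptive field on the zero-padded input at this output position is [0 / 5 / 0]. Elementwise product with the kernel and sum: 0·-1 + 5·-1.

-5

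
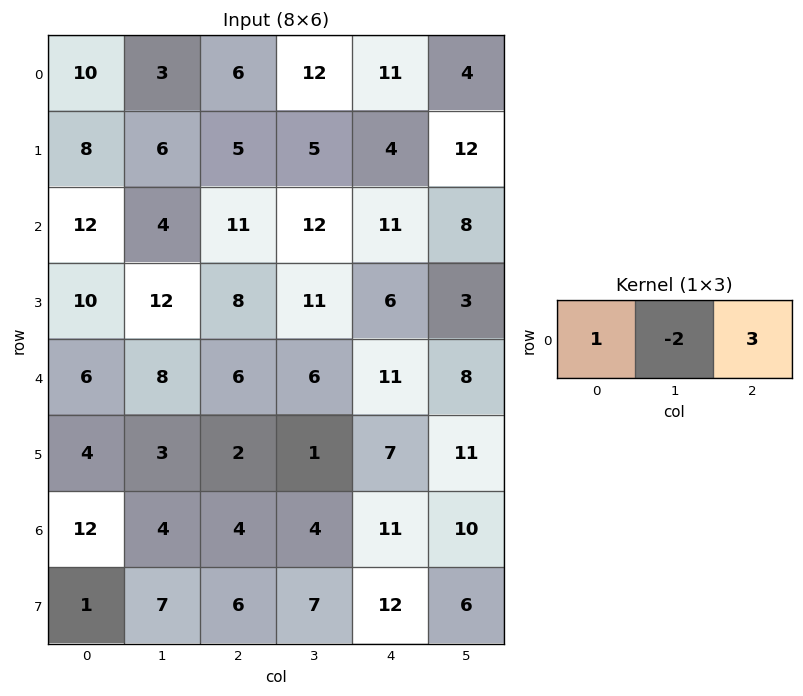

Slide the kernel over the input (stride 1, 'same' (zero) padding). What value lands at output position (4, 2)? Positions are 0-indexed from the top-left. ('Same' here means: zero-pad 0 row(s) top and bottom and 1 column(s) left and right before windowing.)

14

The receptive field on the zero-padded input at this output position is [8 6 6]. Elementwise product with the kernel and sum: 8·1 + 6·-2 + 6·3.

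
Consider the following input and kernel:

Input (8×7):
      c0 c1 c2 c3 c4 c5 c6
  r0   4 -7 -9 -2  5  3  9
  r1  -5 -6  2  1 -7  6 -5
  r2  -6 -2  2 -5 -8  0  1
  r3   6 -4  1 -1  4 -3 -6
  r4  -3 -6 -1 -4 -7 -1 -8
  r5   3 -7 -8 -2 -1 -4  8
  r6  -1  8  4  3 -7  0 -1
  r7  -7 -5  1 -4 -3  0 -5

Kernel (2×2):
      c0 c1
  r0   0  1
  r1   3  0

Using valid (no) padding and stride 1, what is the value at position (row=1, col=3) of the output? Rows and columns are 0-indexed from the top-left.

-22

The receptive field on the input at this output position is [1 -7 / -5 -8]. Elementwise product with the kernel and sum: -7·1 + -5·3.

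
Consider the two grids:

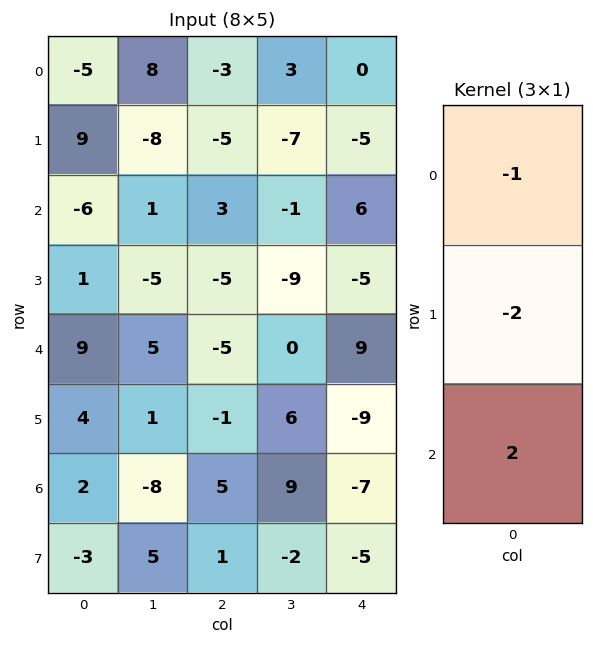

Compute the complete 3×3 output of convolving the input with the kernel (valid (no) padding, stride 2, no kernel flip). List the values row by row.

Output[0,0]: The receptive field on the input at this output position is [-5 / 9 / -6]. Elementwise product with the kernel and sum: -5·-1 + 9·-2 + -6·2.

-25 19 22
22 -3 22
-13 17 -5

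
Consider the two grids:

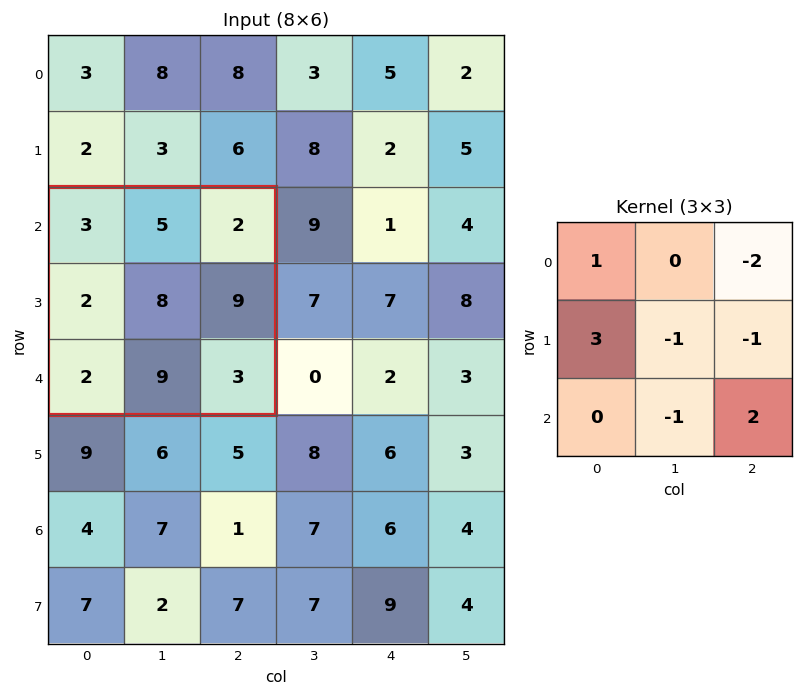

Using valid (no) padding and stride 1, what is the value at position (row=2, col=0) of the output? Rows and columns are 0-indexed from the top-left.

-15

The receptive field on the input at this output position is [3 5 2 / 2 8 9 / 2 9 3]. Elementwise product with the kernel and sum: 3·1 + 2·-2 + 2·3 + 8·-1 + 9·-1 + 9·-1 + 3·2.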